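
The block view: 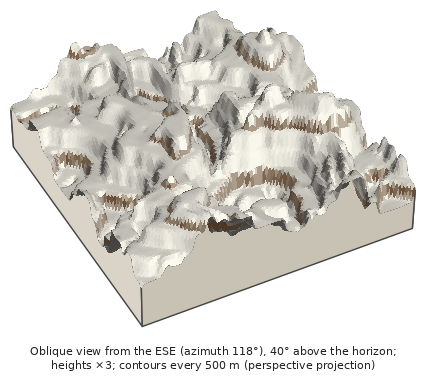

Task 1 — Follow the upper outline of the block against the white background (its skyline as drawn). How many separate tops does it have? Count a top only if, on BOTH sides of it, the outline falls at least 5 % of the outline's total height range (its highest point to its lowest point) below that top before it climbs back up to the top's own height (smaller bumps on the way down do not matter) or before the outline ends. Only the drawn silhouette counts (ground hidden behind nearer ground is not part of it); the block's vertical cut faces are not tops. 3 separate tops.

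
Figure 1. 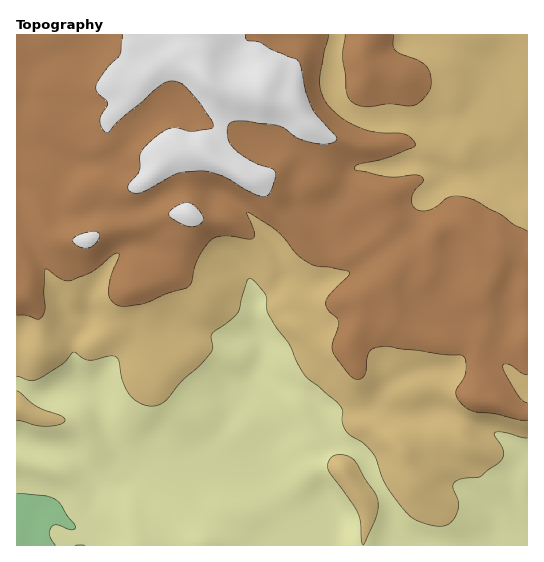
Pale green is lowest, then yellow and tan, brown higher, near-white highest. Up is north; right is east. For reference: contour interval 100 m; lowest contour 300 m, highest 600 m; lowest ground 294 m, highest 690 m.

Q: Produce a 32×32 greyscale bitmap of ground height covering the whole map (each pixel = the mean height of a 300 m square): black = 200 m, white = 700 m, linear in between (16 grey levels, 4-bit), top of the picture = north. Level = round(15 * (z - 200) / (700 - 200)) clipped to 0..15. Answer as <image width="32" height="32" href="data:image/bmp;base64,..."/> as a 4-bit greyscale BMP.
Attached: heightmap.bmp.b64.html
<image width="32" height="32" href="data:image/bmp;base64,Qk12AgAAAAAAAHYAAAAoAAAAIAAAACAAAAABAAQAAAAAAAACAAATCwAAEwsAABAAAAAAAAAAAAAAABEREQAiIiIAMzMzAERERABVVVUAZmZmAHd3dwCIiIgAmZmZAKqqqgC7u7sAzMzMAN3d3QDu7u4A////ADMzM0VVVVRDMzNGVVVVVEQzMzRFRERERDMzRmVWZlREMzM0REREREREM1dmd3ZVVDM0Q0RERERERERnZoh2VVVEVEQzMzRERERWdmeIdmZVVEREQzREREREVmZomHd3ZUREVERERERERFVmeIiIh2ZWZlRFRFREREVVZ3d3eHd4dmVUVmVVRERVVWd3d3iaqWVERFZ2VUREVVZ4d4iJqqlmVEVnd2VURFVniYeIiKqZeHZmZ3d2VVRWeJmIiImZmXmGd3d3d2VVV4mqmZmpmZqJdmd3d3dlVWiJqqqqmZqamYd4iIh4dlZ4iaqqqZmqmbqIiKqZiIdmeImqqqqaqpq6mYmrqpmHZ3iImquqqqqqqaqpmqqph3iImZmqqqmrqqq7ypqqqYeIiamaqqqqq7qavMy7u7upmZqZmaqaqqqpqqq7u7zMupqqmZmqmaqqmaqqu7u7y6mruqmaqpmZmYiqqrvMy7qr3bu6mqqZiIh3qqq7vN3MzdzLuqmZmYiHd6qqu7zd3dzLu7u6qZmIh3equ7zLzd3Mu7zMuqmZiIh3q7u8y7zMzMzN25mIiIiHd6u7vMy7vN3e7smZmZmId3eru8zNzM3u7+25mqqpmHd3q7u8zdze7d7dqZu7qZh3d6q7vMzd7t3dzKmbupmId3e7u7vMze7czLupm7mIiId3"/>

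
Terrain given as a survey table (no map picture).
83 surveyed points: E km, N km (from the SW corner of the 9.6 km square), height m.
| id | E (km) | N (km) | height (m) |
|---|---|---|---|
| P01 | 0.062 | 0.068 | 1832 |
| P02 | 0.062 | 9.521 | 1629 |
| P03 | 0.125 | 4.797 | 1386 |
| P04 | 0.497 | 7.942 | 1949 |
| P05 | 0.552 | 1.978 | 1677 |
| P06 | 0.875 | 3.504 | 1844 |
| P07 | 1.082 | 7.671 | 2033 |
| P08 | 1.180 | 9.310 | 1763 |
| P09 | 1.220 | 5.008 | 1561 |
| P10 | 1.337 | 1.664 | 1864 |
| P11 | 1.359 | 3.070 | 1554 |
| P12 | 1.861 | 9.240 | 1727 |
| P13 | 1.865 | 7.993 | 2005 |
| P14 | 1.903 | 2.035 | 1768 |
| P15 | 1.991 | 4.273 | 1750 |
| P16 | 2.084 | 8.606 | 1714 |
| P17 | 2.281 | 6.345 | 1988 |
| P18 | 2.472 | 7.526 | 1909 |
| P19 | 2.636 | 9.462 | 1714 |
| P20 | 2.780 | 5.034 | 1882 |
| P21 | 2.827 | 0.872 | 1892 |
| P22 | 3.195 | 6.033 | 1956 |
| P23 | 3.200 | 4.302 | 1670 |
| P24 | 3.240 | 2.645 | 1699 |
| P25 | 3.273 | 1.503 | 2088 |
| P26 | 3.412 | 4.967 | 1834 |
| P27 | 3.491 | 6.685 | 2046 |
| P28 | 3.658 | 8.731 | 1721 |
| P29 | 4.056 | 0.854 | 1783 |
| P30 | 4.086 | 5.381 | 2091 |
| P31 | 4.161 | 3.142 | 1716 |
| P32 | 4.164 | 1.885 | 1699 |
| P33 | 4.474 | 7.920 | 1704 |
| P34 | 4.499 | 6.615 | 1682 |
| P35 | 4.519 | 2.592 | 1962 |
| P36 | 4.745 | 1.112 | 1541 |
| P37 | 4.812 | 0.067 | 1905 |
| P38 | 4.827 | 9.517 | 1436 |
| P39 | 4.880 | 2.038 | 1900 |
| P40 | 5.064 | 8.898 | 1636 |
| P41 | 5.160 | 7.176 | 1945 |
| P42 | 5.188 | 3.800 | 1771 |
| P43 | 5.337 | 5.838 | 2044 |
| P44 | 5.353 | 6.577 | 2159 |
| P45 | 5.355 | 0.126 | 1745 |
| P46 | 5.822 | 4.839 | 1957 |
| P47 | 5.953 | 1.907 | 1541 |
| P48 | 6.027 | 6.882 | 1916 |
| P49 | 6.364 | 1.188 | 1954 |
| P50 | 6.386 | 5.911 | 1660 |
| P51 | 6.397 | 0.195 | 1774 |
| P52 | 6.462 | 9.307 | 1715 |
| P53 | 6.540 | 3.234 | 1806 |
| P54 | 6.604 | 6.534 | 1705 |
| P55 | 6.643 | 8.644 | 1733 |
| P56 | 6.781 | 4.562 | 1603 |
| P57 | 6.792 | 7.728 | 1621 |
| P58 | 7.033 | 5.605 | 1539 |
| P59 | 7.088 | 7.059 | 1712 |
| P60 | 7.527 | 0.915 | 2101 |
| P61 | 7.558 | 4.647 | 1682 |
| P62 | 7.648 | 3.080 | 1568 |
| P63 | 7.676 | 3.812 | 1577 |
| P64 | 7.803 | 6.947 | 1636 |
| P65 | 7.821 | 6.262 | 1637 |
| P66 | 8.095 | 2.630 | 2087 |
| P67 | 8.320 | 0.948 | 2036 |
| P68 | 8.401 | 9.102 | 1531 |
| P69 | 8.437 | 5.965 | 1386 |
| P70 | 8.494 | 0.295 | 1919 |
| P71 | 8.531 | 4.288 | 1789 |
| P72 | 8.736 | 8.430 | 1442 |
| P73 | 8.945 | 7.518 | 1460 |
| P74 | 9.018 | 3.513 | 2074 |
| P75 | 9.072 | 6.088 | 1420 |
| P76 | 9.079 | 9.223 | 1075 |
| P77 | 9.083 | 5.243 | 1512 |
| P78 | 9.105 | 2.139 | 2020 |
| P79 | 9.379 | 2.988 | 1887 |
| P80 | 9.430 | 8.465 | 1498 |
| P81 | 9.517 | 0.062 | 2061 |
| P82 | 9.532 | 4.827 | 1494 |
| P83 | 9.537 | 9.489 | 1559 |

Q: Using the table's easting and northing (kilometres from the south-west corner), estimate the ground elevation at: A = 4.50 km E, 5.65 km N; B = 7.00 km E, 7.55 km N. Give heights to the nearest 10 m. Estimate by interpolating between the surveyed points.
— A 2080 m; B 1750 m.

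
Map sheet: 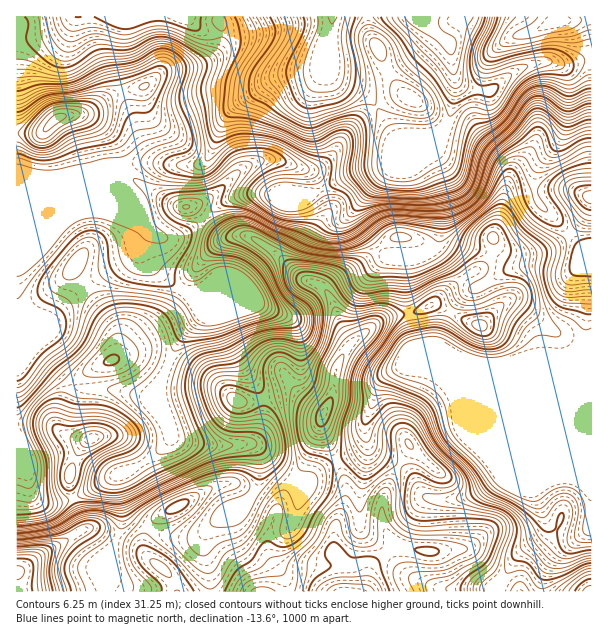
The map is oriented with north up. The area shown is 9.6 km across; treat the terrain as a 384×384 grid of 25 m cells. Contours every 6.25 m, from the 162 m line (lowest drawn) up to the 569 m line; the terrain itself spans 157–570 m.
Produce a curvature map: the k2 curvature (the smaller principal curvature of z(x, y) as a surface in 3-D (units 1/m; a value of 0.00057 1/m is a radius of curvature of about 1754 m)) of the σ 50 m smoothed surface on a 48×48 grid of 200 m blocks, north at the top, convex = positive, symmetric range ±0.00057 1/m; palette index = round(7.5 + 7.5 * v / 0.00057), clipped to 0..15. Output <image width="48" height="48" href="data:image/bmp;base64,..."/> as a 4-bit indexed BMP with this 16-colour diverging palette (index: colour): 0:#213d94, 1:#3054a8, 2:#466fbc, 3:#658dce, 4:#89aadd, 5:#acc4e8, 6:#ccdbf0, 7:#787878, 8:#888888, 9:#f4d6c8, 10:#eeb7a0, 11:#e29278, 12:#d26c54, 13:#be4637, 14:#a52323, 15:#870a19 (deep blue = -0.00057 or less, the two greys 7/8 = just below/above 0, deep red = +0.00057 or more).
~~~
<image width="48" height="48" href="data:image/bmp;base64,Qk32BAAAAAAAAHYAAAAoAAAAMAAAADAAAAABAAQAAAAAAIAEAAATCwAAEwsAABAAAAAAAAAAlD0hAKhUMAC8b0YAzo1lAN2qiQDoxKwA8NvMAHh4eACIiIgAyNb0AKC37gB4kuIAVGzSADdGvgAjI6UAGQqHAGZ2VWd2VFd2VomHVXiIiHZ1REQ0WIVWi5hkRWdlZ4d1V3dmVmVVVmVVV3VUNoVEa5p0RWdXiIdlZ3Z3Z4dmeGZniHeWNHdTN3l1VUVIh2VmZ3aGVniXZmd3iHioQ1dkE1dkV3Q3dUVmZ2Z2RGd2VXdnd3eIdVVWMwEjeqclZmVVZlZ3U2iHRnZVZ3eKp2NXZBAAKLgkiIh1V2R4dEiHRnVFZmd5p0Jpg1QhABM1eImXVVRodUVnRodFQyI0YhR5hHM3YAARNniHd4RHd1VnVZhUNFRDAEVWVWFKpzIxEjZ4iKY3dmV4VHZDeqhBR3dlZ3FHdTIjIiJGd3U1VmVWVGVWeJQCd3d3d3BVVVVEMzMhEBMzRWZVU1aHZiAXd3d3dyOHaaiIZVVCIRI0Z4hlM1iYYgJ3d3d3dwepaKmYZVRFZlQ0aJl0I3qpUSd3d3d3dwe5Znd1RGRWeJdEV5l1EWiZUkd3d3d3dxeHVVVERlRXmqhVVYmIIFeHQ1d3d3d3dxZlVDNFZ0VompZGZFZ4QFdTNWd3d3d3dyV3ZmVmZURpmXRHdCV2QBMzVnd3d3d3d0R4d4iIhjNomER6kxiWUgFGd3d3d3d3d2RGd4iIiEJYhlaLoheHZSBXd2IAA2d3d3VEVneIiGM2dmebkgV4eGADQwJoZFd3Z3dlRXiIiIUjVWeYUAV4ipMiEki7hVZ4dndmVXmYiIhSEAMxABV1apM3ZGipZVVndnZ2VViZiIc2djAAABNkOIU3hlZ3d2VWdmd3ZVVndlRHd3YARzRkFXZGmVNGiZZEaGeIdmVVRERUd3AFvYiFElZEmGUzWJdEV1Z4h2ZmVmaGIgFEe6mWUjMyNleGREVURHRXiHd2d2Z1MkVURnh2VUMyEld2dnd1R3c2iIdmd2VVZ1Z2ZERDRWZmQ0RGeIl2R3dzaJdnd1Q0mYmHdSABRomIdEeah3dURHd2RnZmdUQwObuDIiIAB7yXdDabp1QzRnd3dUVnZGqDAEQQADZyAYuGZER4h0MzWHd3d3d3VXqYUAAARCaZEBMhJEEkVTNFind3d3d2Zld2ZjESRDJIcQAAAiAlZkRYmXZmd3d3dkQyV3ZURndDQyEjMxBXiFRYlzEjRVZmVCEQJ5h3d3h1REZ1VSBZmGU2ZiRURmVmZlZzB5iZhkR4Y0d3ZiFJp3czeBvHVVZ3d4iWBIiJhiSac0Z3dTMlhnhReRmmZ3ZmeIiHEnZmZCWZZFZUREUgRXqBWBeZiZdVd3eHQUZURDRWVFZ4dDdQBYqRSCWbiIZVdmZnYyRVRURERVeJlSdiBJqBOENGVWZWmGRWZ1RXZlVUVniJljUzAYliNlQyNXh3iYdmZmVFZmZlZ3d4dSNDABVCNGZDNGd2aKlnd2ZVZmZlZ3ZndRNmIAABRWZlRVVVablmZ3d2ZmZUZ4dmZSOZdBADVmZ2VmZUWJdDRniHdlVFiahmZTGJiIZFZnd2VmZTNEISRoiIh2VFmZdVVmE3iIh3dpmGVVREIQJGmYh3h3U1ZDNFZ4QVZ3eIhg=="/>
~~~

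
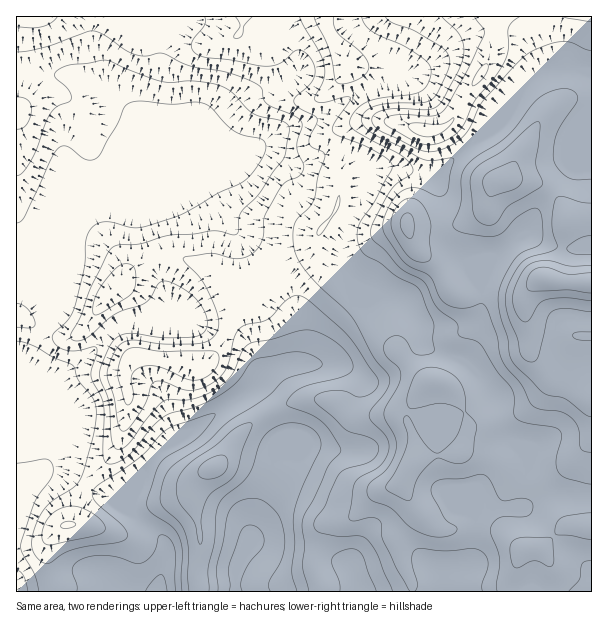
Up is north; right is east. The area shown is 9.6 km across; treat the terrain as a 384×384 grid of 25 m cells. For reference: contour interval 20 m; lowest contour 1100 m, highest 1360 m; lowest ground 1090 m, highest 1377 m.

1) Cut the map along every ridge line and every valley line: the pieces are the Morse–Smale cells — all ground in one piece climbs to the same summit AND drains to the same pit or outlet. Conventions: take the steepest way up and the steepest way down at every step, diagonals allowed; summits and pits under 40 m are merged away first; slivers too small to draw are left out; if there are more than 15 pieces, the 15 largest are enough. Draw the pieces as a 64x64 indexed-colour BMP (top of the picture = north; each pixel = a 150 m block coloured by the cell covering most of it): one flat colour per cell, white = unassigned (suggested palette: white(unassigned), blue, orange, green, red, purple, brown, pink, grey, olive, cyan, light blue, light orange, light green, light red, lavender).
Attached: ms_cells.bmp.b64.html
<image width="64" height="64" href="data:image/bmp;base64,Qk12CAAAAAAAAHYAAAAoAAAAQAAAAEAAAAABAAQAAAAAAAAIAAATCwAAEwsAABAAAAAAAAAA////ALR3HwAOf/8ALKAsACgn1gC9Z5QAS1aMAMJ34wB/f38AIr28AM++FwDox64AeLv/AIrfmACWmP8A1bDFABEREREREREREREzMzMzMzMzERERERERERERERERERERERERERERERERETMzMzMzMzMRERERERERERERERERERERERERERERERERMzMzMzMzMREREREREREREREREREREREREREREREREREzMzMzMzMxERERERERERERERERERERERERERERERERETMzMzMzMzEREREREREREREREREREREREREREREREREREzMzMzMzMREREREREREREREREREREREREREREREREREzMzMzMzMzERERERERERERERERERERERERERERERERETMzMzMzMzMRERERERERERERERERERERERERERERERERMzMzMzMzMzMzEREREREREREREREREREREREREREREREzMzMzMzMzMzMxERERERERERERERERERERERERERERETMzMzMzMzMzMzMRERERERERERERERERERERERERERERMzMzMzMzMzMzMzEREREREREREREREREREREREREREREzMzMzMzMzMzMzMzERERERERERERERERERERERERERERMzMzMzMzMzMzMzMRERERERERERERERERERERERERERERMzMzMzMzMzMzMzEREREREREREREREREREREREREREREzMzMzMzMzMzMzMRERERERERERERERERERERERERERERMzMzMzMzMzMzMxERERERERERERERERERERERERERERETMzMzMzMzMzMzEREREREREREREREREREREREREREREREzMzMzMzMzMzMRERERERERERERERERERERERERERERERMzMzMzMxMzMRERERERERERERERERERERERERERERERERMzMzMRERERERERERERERERERERERERERERERERERERERERERERERERERERERERERERERERERERERERERERERERERERERERERERERERERERERERERERERERERERERERERERERERERERERERERERERERERERERERERERERERERERERERERERERERERERERERERERERERERERERERERERERERERERERERERERERERERERERERERERERERERERERERERERERERERERERERERERERERERERERERERERERERERERERERERERERERERERERERERERERERERERERERERERERERERERERERERERERERERERERERERERERERERERERERERERERERERERERERERERERERERERERERERERERERERERERERERERERERERERERERERERERERERERERERERERERERERERERERERERERERERERERERERERERERERERERERERERERERERERERERERERERERERERERERERERERERERERERERERERERERERERERERERERERERERERERERERERERERERERERERERERERERERERERERERERERERERERERERERERERERERERERERERERERERERERERERERERERERERERERERERERERERERERERERERERERERERERERERERERERERERERERERERERERERERERERERERERERERERERERERERERERERERERERERERERERERERERERERERERERERERERERERERERERERERERERERERERERERERERERERERERERERERERERERERERERERERERERERERERERERERERERERERERERERERERERERERERERERERERERERERERERERERERERERERERERERERERERERERERERERERERERERERERERERERERERERERERERERERERERERERERERERERERERERERERERERERERERERERERERERERERERERERERERERERERERERERERERERERERERERERERERERERERERERERERERERERERERERERIREREREREREREREREREREREREREREREREREREREiIiIiIREREREREREREREREREREREREREREREiIiERIiIiIiIiERERERERERERERERERERERERERERIiIiIiIiIiIiIiIhERERERERERERERERERERERERERESIiIiIiIiIiIiIiIRERERERERERERERERERERERERERESIiIiIiIiIiIiIiERERERERERERERERERERERERERERERIiIiIiIiIiIiIhERERERERERERERERERERERERERERERIiIiIiIiIiIiIRERERERERERERERERERERERERERERERIiIiIiIiIiIiERERERERERERERERERERERERERERERESIiIiIiIiIiIhEREREREREREREREREREREREREREREREREiIiIiIiIiERERERERERERERERERERERERERERERERESIiIiIiIiIiERERERERERERERERERERERERERERERERIiIiIiIiIiIiIiIRERERERERERERERERERERERERERIiIiIiIiIiIiIiIhERERERERERERERERERERERERERIiIiIiIiIiIiIiIiERERERERERERERERERERERERESIiIiIiIiIiIiIiIiIRERERERERERERERERERERERESIiIiIiIiIiIiIiIiIhERERERERERERERERERERERERIiIiIiIiIiIiIiIiIi"/>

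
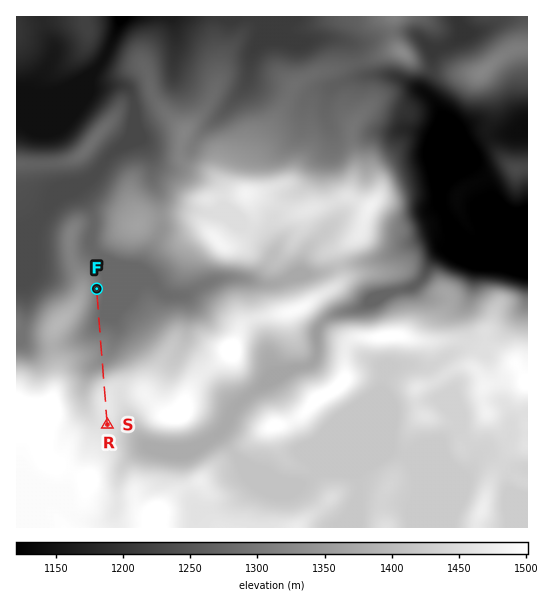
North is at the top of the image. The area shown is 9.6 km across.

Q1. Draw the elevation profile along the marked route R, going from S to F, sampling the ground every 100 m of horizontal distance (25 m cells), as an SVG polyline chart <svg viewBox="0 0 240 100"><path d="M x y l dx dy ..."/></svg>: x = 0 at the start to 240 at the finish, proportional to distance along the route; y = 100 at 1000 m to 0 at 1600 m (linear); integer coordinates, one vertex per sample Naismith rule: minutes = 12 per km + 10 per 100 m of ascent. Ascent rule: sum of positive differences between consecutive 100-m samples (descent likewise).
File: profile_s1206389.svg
<svg viewBox="0 0 240 100"><path d="M0 24l9-1 10-1 9 0 10 0 9 0 9 1 10 1 9 3 9 5 10 6 9 5 10 2 9 1 9 0 10 0 9 2 10 2 9 1 9 1 10 1 9 0 9-1 10-1 9-1 10-1 5 0"/></svg>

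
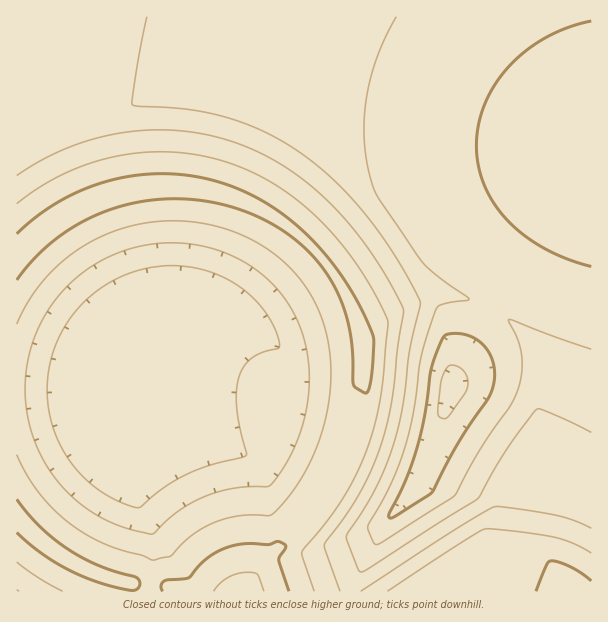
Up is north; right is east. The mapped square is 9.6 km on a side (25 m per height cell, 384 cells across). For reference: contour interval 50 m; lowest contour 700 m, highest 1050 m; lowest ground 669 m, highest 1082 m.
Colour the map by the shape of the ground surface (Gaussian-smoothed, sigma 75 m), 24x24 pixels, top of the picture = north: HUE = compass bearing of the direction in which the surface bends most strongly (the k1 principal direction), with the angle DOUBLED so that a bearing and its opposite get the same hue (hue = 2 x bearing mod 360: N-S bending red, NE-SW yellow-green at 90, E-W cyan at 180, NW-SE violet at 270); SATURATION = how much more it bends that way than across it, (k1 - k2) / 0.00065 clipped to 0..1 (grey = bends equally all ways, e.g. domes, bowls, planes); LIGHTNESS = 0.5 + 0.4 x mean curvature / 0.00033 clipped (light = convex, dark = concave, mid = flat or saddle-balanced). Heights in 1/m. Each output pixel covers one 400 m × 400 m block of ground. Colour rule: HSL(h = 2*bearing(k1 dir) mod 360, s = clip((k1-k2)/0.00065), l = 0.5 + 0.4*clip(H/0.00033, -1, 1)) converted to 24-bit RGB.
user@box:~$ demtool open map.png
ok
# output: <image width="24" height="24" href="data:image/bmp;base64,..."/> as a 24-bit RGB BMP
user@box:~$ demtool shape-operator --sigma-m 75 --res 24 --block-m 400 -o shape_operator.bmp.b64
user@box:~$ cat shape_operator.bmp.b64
<image width="24" height="24" href="data:image/bmp;base64,Qk32BgAAAAAAADYAAAAoAAAAGAAAABgAAAABABgAAAAAAMAGAAATCwAAEwsAAAAAAAAAAAAAi36BjH+AiLjBxer9z+P8JUP/t7z3OkvEgLCM3beTrH57fn99fn+AQ31/B1BRfX2C6ZLJ74Trrax9YF6EXneGZIp/f8CHms+ZgZiSwfzzqfb6bpWkc3mFVTuYhDxnepiGhaB+pKF/7maMzpAMOm4bY4NeA0ZIUX6BfoCCv4K9+8PtmW25ZoixecvWk8+0mouEzP/ndcavb4GAbn2BbXaAbSl4dI6NfpWAiZh+l5h+kUKo/rHU/3SNImoOAkQGADMsfIGAf4KBloCQ7rbUgpi+gJSYk4+Cl39zc8CPb4F5bYF8Znt8ZTk0TDRrfZCCgJF+iZJ+kpN/RDZ82nqA8Ji056CuZ5J2ADMgAzwVcIBXg3tN1YYtrH0re2wsf2cpgVIvb4FybYF0eFRlZSEtfVxVP35ON4Y2dJBqiI99jo9+Ry92pmxxynx5/8zMpYiEWoqUADEzF1VBhXxVkYNn2JuEg4Z+gYSFgYKFcIFuYntsZyFUgHZ8f36Afn6Aa4FoVX87Zn8xfX8yIjxOf21w2Il8zI998sSvfoyRAkhaE0pxe4OGgYaGz5yNm4eCgYOFgYGFdIFtXC1qfmOAf3+Af36Afn6Afn6Afn+Afn+AfYGAPXN7Smp2qn5vx454/+jMgIyRRX6RACAzZXWIgIaGm4iCz5qMgYKEgICEeH5sQSVof36Af3+Af3+Afn+Afn+Afn+AfoCBfoGBcHuDKkVrg39v2pp///PJgpaUfIePACEzRFuDhIF2g3hs2al9iISBgICDfH1rKihsf3+Af3+Af3+Af3+Afn+AfoCBfoGBfoKBen+CJytpfYJuu5F0//jMiZuDfoOMDRlEBywseH9Df4JY0tNwjo5/gH+CfnhsJj5pfn6Af3+Af3+Af3+Af4CAfoGBfoGBfoKBdXSCPSlqd4NthYtw//vMkoN6hV9xPxVnEjZdR4FQYYNZpNp3goZ/gH6BgXRtKlhoan6Bf3+Af3+Af4CAf4CAf4GAfoGAfoKAcUd9YUN1coRsdopu9//Mt2uIiF2HORpyOEd8VIN4Wa5zfcx+f36AgH2AgXBuXHd6JWtbe4B+f4CAf4CAf4GAf4GAfoKAgW95ZCNZaYFrboVtgL1wzvm51YbBvGzNQRKEVGeXYbzHfNe5fYV/fn1+f3x+gW9ygW10SnVfJGozaYFmfoB+f4F/gIF8gFlVZCE0YX1ebIVxbYdwxf/DiqyFhoKKmXStbAvcfZLLeZ2pfIF+fX58fXx8fnx8rm+FgW95gW18X3thPmosUWgmamgnZ0wlb0U2aH94bIR5boR2geGcrPS3iYKHh4KHeT2CdVF/fIB7fH97fH57fX17fXx7fXt7/8zmsHCcgW+Afm6BeG2BcW2AbW9/bXaBbn6CboOBb4R9fdu2yf7hj4mCiIGEiHOEciRwfYB5fYB7fX97fX57fX17fHt6fXp6pIKZ/8z26pDtiG6ReHCBc3CBcHKBcHeBcH2Db52jsv36tvjokY2BioCBiX2AeSdjgGF4foB7fX96fX56fX16fHx6fHt6fHp6fouBgI+C0JPa7sz/28D/sJ/2lZnwp735y+X/yvD+iL6/jYN/i4B/in19gDFXf0dmf4F7f4B7fn96fX56fX16fHx6fHt6fHt6fIt+f4t+gYx+hIx/iYKbj4a5iYzEhZGyj5WCjYd/jYR+jIJ+jHZ0fSk9gERYgYF7gIB7f4B7f357fn16fXx6fHt6fHt6fHt6IngkYYxbgYt9hIt+hox+iYx+jIx+jIp+jYh+jIZ+jYF5i1BHdiAig1pdgoF8gYF8gIB8f397fn17fn17fXx6fHt6fHt6fHt7coFxQXwzQHgiXYQ0eYxUh41njY1sjoZkjHVLglYteD4igU5Bg3x4goF9goB9gYB8gH98gH58f317fnx7fXt7fHt7fHt7fHt7f4CAf4B/fYB7c4JgbH9AcXwxe3oufXAzgm5Gg3hpgoB8goF+goF+goB9gn99gX98gH58gH18f3x8fnx8fXt8fXt8fHx8fHx8f4B/f4B/f4B/gIB/gIB/gIB/gYF/gYF/gYF/goF/goF+goB+goB+gn99gn99gX59gX18gHx8f3x8f3x9fnx9fXx9fXx9fHx9f4B/f4B/f4B/gIB/gIB/gIB/gIB/gYB/gYB/gYB/goB+goB+gn9+gn9+gn59gX19gX19gH19gHx+f3x+f3x+fnx+fXx+fHx+f4B/f4B/gIB/gIB/gIB/gIB/gIB/gYB/gYB/gYB/gYB/gn9+gn9+gn5+gn5+gn1+gX1+gX1+gH1/gH1/f31/fn1/fX1/fH1/"/>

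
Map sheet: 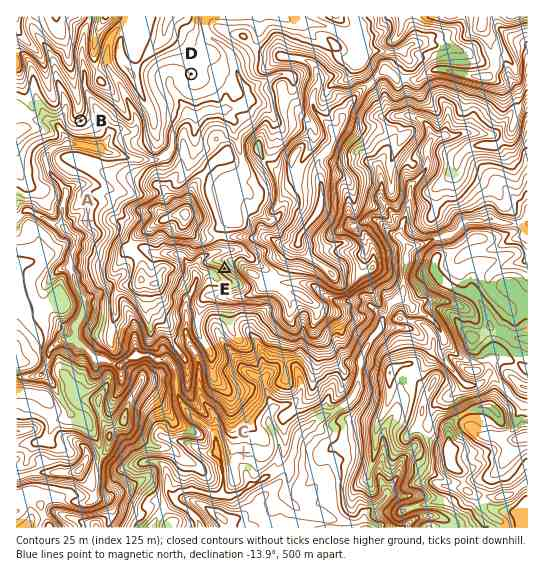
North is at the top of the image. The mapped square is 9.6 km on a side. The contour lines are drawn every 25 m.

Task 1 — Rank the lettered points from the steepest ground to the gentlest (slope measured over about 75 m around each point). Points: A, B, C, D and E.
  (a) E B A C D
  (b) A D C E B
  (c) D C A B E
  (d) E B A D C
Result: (a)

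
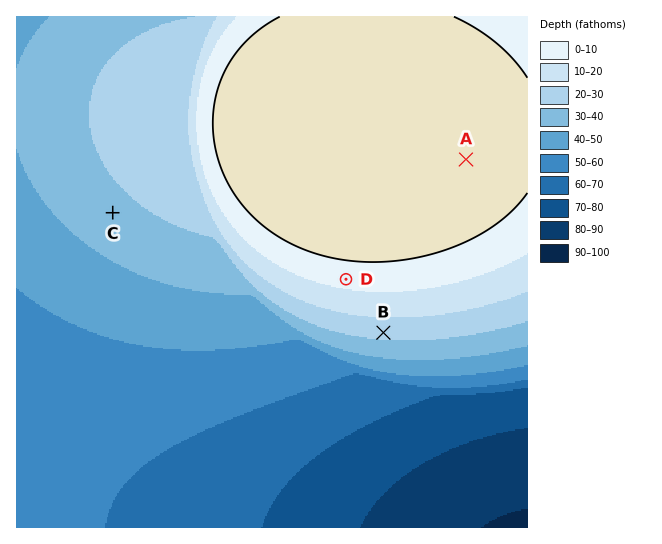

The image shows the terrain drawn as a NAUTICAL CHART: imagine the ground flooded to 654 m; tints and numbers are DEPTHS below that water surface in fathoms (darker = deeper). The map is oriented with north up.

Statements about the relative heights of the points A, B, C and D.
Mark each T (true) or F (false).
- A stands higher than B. T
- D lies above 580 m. T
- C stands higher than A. F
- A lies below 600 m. F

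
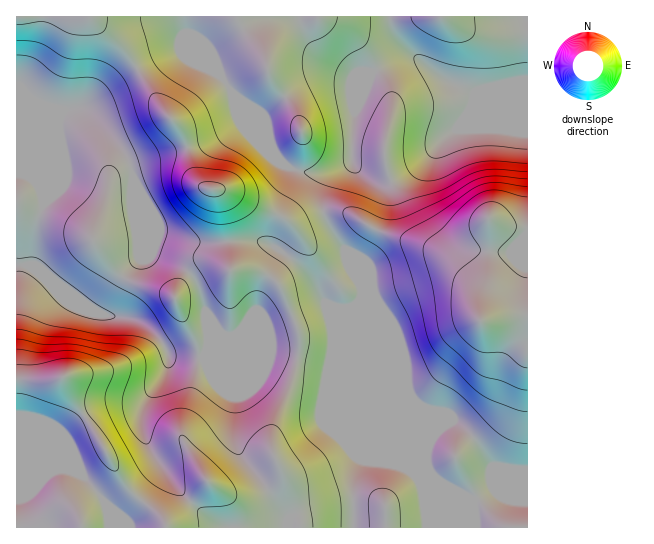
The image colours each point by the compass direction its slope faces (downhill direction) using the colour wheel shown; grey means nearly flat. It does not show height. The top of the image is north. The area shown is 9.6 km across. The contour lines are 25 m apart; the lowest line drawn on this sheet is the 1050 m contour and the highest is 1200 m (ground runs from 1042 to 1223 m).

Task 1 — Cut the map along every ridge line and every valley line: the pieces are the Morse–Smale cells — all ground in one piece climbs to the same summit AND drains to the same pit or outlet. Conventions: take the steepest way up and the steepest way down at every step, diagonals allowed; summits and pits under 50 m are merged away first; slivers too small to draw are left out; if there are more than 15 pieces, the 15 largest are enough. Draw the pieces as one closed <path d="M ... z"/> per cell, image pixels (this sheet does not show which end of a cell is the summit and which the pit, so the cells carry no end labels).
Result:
<path d="M81 108l-16 3-5 4-8 18-36 37 0 208 30 3 16-4 10 21 19 27 33 58 13 14 20 15 9 12 26-23 15-20 11 8 17 8 11 2 11-3 12-7 12-15-9-21-1-15 6-23 15-33 5-25-23-5-15 5-56 0 5-10 0-17-3-21-8-26-12-14-34-16-19-47 1-31-5-16-13-18-24-25z"/><path d="M527 100l-69 28-11 7-28 29-26 16-10 3-12-3-18-15 0-4-25 17-4 7-3 12 2 14 4 11 22 36 78 187 2 1 3-8 9-10 10-7 4 0 10 7 11 13 18 27 32 13 2 0z"/><path d="M303 357l-6 1-8 32-17 41-1 16 10 24-2 8-14 13-19 7-15-3-24-15-15 20-26 23-9-12-20-15-13-14-33-58-19-27-10-21-16 4-29-2-1 148 512 0 0-45-34-14-18-27-11-13-10-7-4 0-10 7-12 15-3 20-97-100z"/><path d="M527 16l-342 0-1 6 1 11 10 20 29 26 9 15 10 23 26 26 16 22 17 7 23 0 28-11 0 4 10 10 8 5 12 3 20-8 16-11 28-29 11-7 70-29z"/><path d="M183 16l-94 1 39 37 35 56 17 19 8 20 5 25 6 9 18 8 8 26 6 53 20-1 20 8 9 9 19 45 1 14-3 12 32 6 97 100 2-17-8-20-71-168-21-33-5-14-2-14 4-15 6-7 16-9-4-1-18 7-23 0-17-7-16-22-26-26-8-20-11-18-29-26-10-20z"/><path d="M89 16l-73 1 0 152 36-36 8-18 5-4 8-3 10 1 32 32 13 18 5 16-1 31 19 47 34 16 12 14 8 26 3 21 0 17-5 10 56 0 12-5 27 4 2-11-1-14-19-45-9-9-14-6-26-1-6-53-8-26-18-8-6-9-5-25-8-20-17-19-35-56z"/>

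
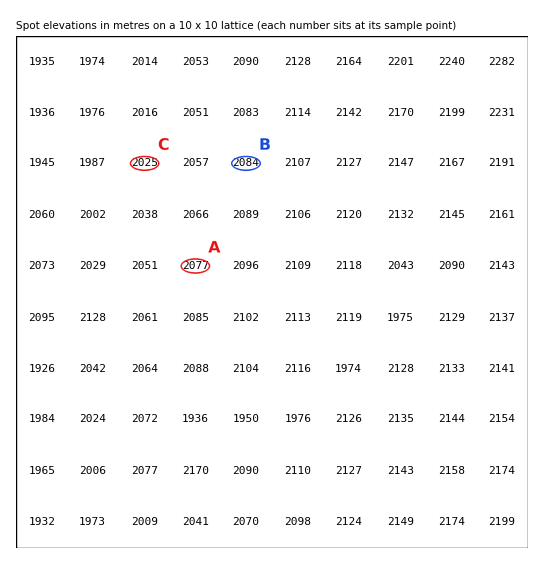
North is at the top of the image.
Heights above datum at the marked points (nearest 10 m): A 2080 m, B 2080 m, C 2020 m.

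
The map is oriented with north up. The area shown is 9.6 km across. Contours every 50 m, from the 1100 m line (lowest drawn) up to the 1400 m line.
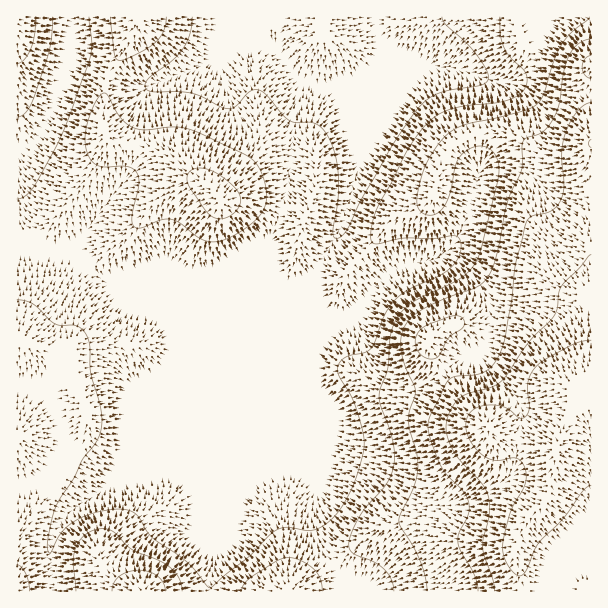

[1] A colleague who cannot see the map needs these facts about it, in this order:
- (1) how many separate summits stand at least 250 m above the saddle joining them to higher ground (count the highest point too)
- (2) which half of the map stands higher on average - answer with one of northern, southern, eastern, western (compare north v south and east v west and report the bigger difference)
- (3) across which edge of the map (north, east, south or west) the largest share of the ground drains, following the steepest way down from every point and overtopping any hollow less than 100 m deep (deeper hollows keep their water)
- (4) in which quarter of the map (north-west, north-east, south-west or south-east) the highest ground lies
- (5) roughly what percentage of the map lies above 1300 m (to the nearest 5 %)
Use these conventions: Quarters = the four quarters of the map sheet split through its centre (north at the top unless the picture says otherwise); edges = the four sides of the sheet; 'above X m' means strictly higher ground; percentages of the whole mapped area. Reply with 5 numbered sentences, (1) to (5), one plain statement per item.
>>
(1) Counting only tops that stand 250 m proud, the map has 1 summit.
(2) The eastern half stands higher on average than the western half.
(3) The largest share of the runoff leaves by the northern edge.
(4) The highest point lies in the south-east quarter of the map.
(5) Ground above 1300 m makes up about 15 % of the sheet.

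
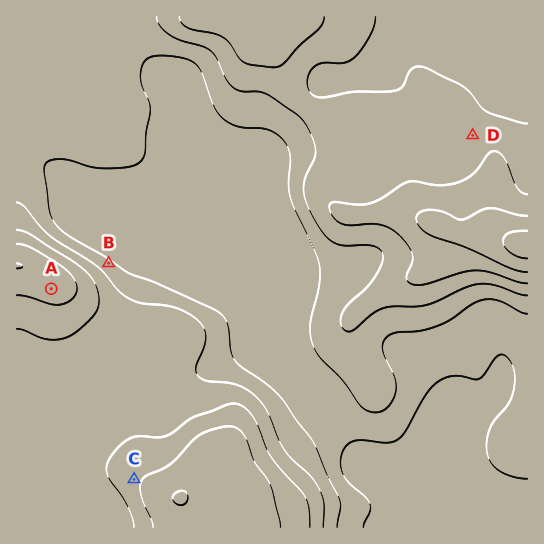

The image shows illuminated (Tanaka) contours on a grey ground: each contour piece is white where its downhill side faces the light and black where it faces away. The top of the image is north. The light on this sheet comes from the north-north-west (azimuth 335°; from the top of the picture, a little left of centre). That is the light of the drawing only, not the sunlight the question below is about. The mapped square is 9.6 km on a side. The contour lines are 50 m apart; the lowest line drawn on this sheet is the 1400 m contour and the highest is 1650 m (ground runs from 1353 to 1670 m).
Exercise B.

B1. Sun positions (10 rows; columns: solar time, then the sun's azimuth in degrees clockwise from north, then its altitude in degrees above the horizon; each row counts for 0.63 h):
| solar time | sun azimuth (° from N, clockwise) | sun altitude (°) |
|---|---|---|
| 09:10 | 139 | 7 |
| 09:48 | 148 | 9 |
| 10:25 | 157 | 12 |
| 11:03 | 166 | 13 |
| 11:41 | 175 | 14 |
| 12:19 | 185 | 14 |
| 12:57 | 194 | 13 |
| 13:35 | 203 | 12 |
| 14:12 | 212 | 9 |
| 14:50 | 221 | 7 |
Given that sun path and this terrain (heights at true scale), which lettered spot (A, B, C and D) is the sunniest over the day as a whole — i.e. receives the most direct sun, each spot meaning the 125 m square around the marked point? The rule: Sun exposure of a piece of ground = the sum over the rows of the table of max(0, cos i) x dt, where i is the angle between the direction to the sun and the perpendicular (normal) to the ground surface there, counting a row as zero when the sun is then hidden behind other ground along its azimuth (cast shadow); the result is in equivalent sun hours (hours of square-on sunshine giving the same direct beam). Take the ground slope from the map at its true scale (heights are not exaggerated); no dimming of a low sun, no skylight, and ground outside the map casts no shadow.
A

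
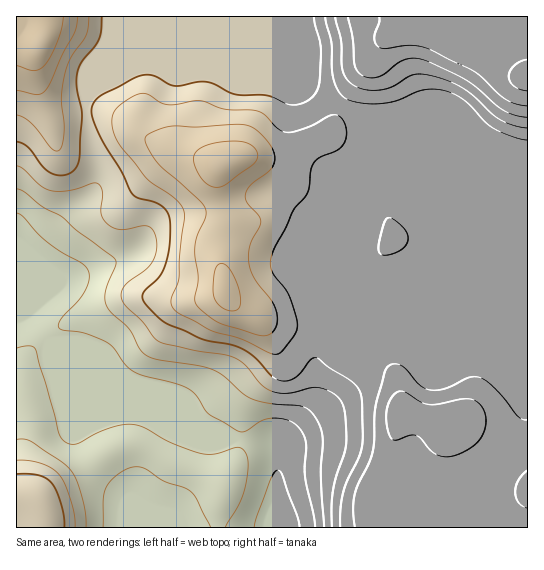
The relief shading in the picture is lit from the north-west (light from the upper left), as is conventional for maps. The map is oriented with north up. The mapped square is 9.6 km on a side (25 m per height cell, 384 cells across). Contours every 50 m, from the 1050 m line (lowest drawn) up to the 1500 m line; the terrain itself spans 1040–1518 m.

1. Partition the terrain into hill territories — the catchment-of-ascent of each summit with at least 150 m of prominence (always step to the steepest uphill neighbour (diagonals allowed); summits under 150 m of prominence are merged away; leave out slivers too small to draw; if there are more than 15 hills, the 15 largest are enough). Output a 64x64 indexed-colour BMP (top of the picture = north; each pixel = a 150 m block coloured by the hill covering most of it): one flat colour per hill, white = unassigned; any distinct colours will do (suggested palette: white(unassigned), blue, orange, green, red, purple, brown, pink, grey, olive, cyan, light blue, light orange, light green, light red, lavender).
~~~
<image width="64" height="64" href="data:image/bmp;base64,Qk12CAAAAAAAAHYAAAAoAAAAQAAAAEAAAAABAAQAAAAAAAAIAAATCwAAEwsAABAAAAAAAAAA////ALR3HwAOf/8ALKAsACgn1gC9Z5QAS1aMAMJ34wB/f38AIr28AM++FwDox64AeLv/AIrfmACWmP8A1bDFACIiIiIiIiIiIiIiIiIiIiIhERERERERERERERERERERIiIiIiIiIiIiIiIiIiIiIiEREREREREREREREREREREiIiIiIiIiIiIiIiIiIiIiIRERERERERERERERERERESIiIiIiIiIiIiIiIiIiIiIhERERERERERERERERERERIiIiIiIiIiIiIiIiIiIiIiEREREREREREREREREREREiIiIiIiIiIiIiIiIiIiIiIRERERERERERERERERERESIiIiIiIiIiIiIiIiIiIiIhERERERERERERERERERERIiIiIiIiIiIiIiIiIiIiIiEREREREREREREREREREREiIiIiIiIiIiIiIiIiIiIiIRERERERERERERERERERESIiIiIiIiIiIiIiIiIiIiIhERERERERERERERERERERIiIiIiIiIiIiIiIiIiIiIhEREREREREREREREREREREiIiIiIiIiIiIiIiIiIRERERERERERERERERERERERESIiIiIiIiIiIiIiIiERERERERERERERERERERERERERIiIiIiIiIiIiIiIhEREREREREREREREREREREREREREiIiIiIiIiIiIiIhERERERERERERERERERERERERERESIiIiIiIiIiIiIiERERERERERERERERERERERERERERIiIiIiIiIiIiIREREREREREREREREREREREREREREREiIiIiIiIiIiERERERERERERERERERERERERERERERESIiIiIiIiIhERERERERERERERERERERERERERERERERIiIiIiIiIREREREREREREREREREREREREREREREREREiIiIiIiERERERERERERERERERERERERERERERERERESIiIiIRERERERERERERERERERERERERERERERERERERIiIiEREREREREREREREREREREREREREREREREREREREiIhERERERERERERERERERERERERERERERERERERERESIhERERERERERERERERERERERERERERERERERERERERIhEREREREREREREREREREREREREREREREREREREREREiERERERERERERERERERERERERERERERERERERERERERERERERERERERERERERERERERERERERERERERERERERERERERERERERERERERERERERERERERERERERERERERERERERERERERERERERERERERERERERERERERERERERERERERERERERERERERERERERERERERERERERERERERERERERERERERERERERERERERERERERERERERERERERERERERERERERERERERERERERERERERERERERERERERERETERERERERERERERERERERERERERERERERERERERERERMzEREREREREREREREREREREREREREREREREREREREREzMxERERERERERERERERERERERERERERERERERERERETMzERERERERERERERERERERERERERERERERERERERERMzMxEREREREREREREREREREREREREREREREREREREREzMzMRERERERERERERERERERERERERERERERERERERETMzMzERERERERERERERERERERERERERERERERERERERMzMzMxEREREREREREREREREREREREREREREREREREREzMzMzMRERERERERERERERERERERERERERERERERERETMzMzMzERERERERERERERERERERERERERERERERERERMzMzMzMREREREREREREREREREREREREREREREREREREzMzMzMxERERERERERERERERERERERERERERERERERETMzMzMzERERERERERERERERERERERERERERERERERERMzMzMzMREREREREREREREREREREREREREREREREREREzMzMzMxERERERERERERERERERERERERERERERERERETMzMzMxERERERERERERERERERERERERERERERERERERMzMzMzEREREREREREREREREREREREREREREREREREREzMzMzMRERERERERERERERERERERERERERERERERERETMzMzMxERERERERERERERERERERERERERERERERERERMzMzMzEREREREREREREREREREREREREREREREREREREzMzMzMRERERERERERERERERERERERERERERERERERETMzMzMxERERERERERERERERERERERERERERERERERERMzMzMzEREREREREREREREREREREREREREREREREREREzMzMzMRERERERERERERERERERERERERERERERERERETMzMzMzERERERERERERERERERERERERERERERERERERMzMzMzMREREREREREREREREREREREREREREREREREREzMzMzMzERERERERERERERERERERERERERERERERERETMzMzMzMRERERERERERERERERERERERERERERERERERMzMzMzMxEREREREREREREREREREREREREREREREREREzMzMzMzERERERERERERERERERERERERERERERERERETMzMzMzMRERERERERERERERERERERERERERERERERER"/>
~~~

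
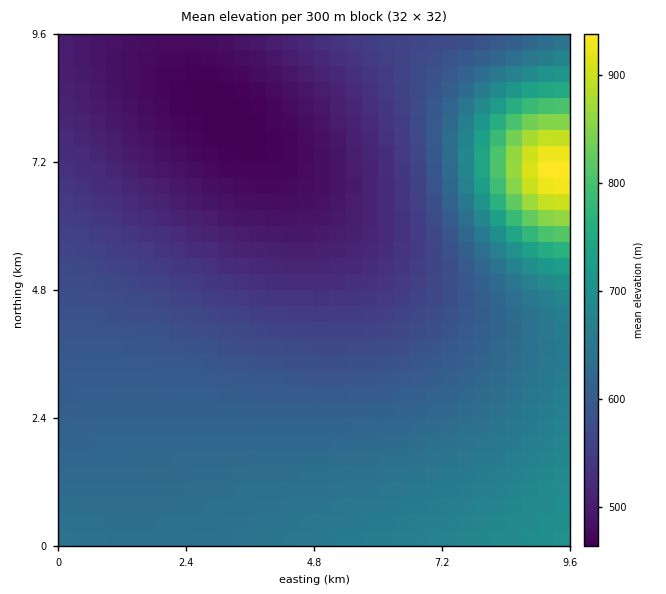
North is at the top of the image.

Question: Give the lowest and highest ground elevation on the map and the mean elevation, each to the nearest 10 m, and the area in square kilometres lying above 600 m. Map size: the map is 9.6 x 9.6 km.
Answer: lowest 460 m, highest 940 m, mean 590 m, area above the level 43.4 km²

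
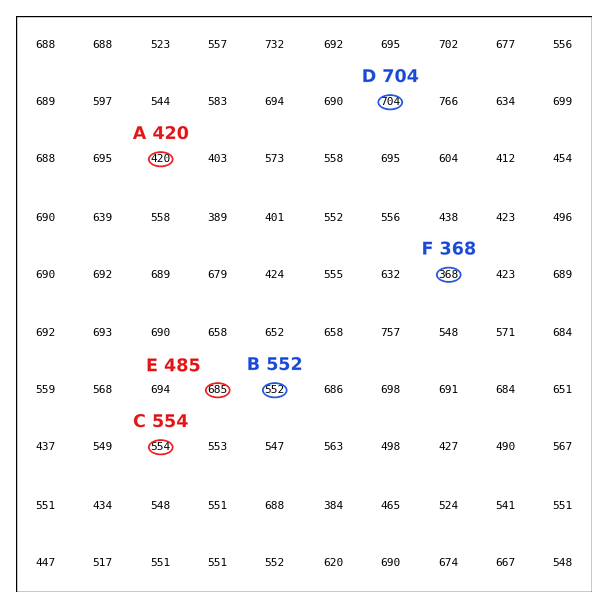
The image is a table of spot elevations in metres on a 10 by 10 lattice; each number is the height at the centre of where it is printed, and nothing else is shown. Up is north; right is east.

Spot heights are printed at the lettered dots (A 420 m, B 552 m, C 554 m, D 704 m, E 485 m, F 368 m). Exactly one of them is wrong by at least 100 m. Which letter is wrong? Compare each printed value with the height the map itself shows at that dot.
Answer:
E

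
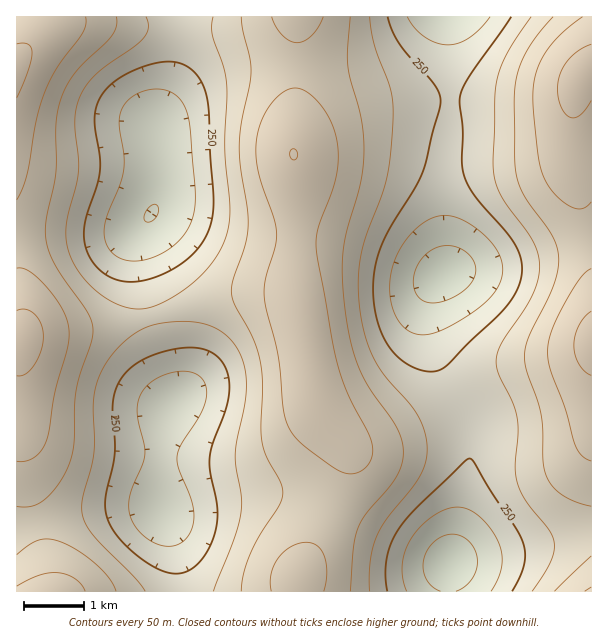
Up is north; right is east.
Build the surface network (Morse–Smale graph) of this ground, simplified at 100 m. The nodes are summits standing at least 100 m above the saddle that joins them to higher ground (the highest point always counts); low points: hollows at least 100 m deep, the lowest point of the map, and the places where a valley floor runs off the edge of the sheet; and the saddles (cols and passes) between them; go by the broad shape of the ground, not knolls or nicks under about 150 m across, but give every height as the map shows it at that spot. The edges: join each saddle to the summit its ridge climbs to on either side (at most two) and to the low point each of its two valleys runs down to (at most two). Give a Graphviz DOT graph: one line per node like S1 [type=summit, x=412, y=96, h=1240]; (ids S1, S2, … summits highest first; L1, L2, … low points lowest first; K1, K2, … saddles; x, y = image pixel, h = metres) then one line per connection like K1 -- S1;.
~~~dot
graph terrain {
  S1 [type=summit, x=21, y=341, h=467];
  S2 [type=summit, x=591, y=341, h=466];
  S3 [type=summit, x=294, y=155, h=451];
  L1 [type=low, x=450, y=563, h=125];
  L2 [type=low, x=444, y=273, h=128];
  L3 [type=low, x=152, y=213, h=149];
  L4 [type=low, x=161, y=510, h=168];
  K1 [type=saddle, x=297, y=66, h=392];
  K2 [type=saddle, x=330, y=509, h=378];
  K3 [type=saddle, x=152, y=317, h=304];
  K4 [type=saddle, x=180, y=30, h=279];
  K5 [type=saddle, x=452, y=392, h=259];
  K6 [type=saddle, x=450, y=101, h=248];
  K1 -- S3;
  K1 -- L2;
  K1 -- L3;
  K2 -- S3;
  K2 -- L1;
  K2 -- L4;
  K3 -- S1;
  K3 -- S3;
  K3 -- L3;
  K3 -- L4;
  K4 -- S1;
  K4 -- S3;
  K4 -- L3;
  K5 -- S2;
  K5 -- S3;
  K5 -- L1;
  K5 -- L2;
  K6 -- S2;
  K6 -- S3;
  K6 -- L2;
}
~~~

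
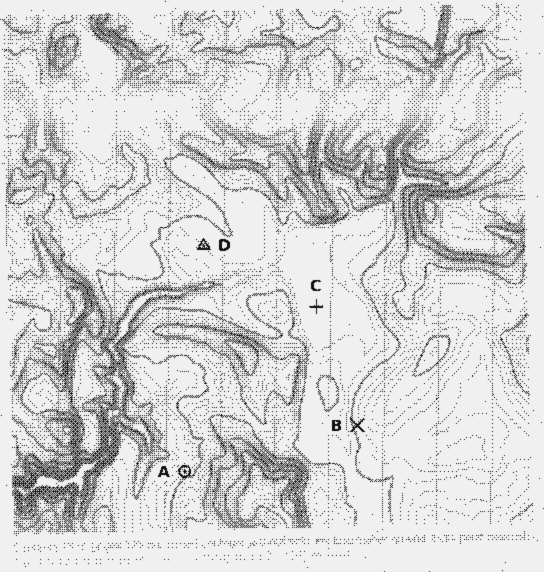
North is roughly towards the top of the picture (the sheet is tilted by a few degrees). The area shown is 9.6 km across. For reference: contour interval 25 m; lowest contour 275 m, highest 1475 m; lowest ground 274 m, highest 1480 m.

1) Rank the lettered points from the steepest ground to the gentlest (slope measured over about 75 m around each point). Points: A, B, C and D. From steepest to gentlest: A B D C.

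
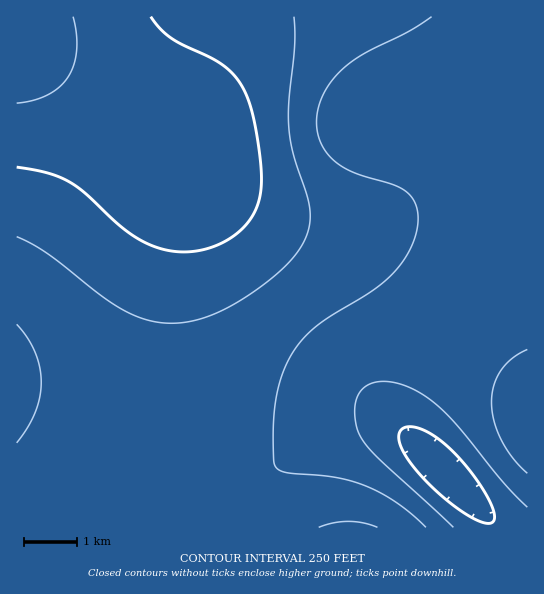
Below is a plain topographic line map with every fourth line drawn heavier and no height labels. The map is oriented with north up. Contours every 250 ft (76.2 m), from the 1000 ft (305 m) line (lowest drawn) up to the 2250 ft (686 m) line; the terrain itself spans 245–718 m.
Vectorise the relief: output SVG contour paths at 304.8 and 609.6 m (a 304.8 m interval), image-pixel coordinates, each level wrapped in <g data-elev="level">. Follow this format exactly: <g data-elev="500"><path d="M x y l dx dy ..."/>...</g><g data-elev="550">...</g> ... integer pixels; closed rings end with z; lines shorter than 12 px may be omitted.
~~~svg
<g data-elev="304.8"><path d="M487 523l-13-4-17-11-19-15-17-18-13-16-7-13-2-11 3-6 4-2 7 0 14 5 16 11 17 16 19 24 12 22 3 8 0 6-3 4z"/></g><g data-elev="609.6"><path d="M17 167l30 6 22 8 16 12 44 40 17 10 17 6 23 3 23-4 21-10 16-13 7-10 5-11 3-13 0-13-1-21-5-30-4-20-6-14-8-15-11-10-13-9-42-21-10-9-10-12"/></g>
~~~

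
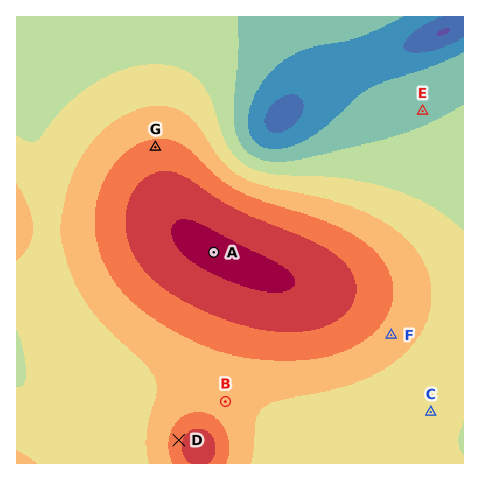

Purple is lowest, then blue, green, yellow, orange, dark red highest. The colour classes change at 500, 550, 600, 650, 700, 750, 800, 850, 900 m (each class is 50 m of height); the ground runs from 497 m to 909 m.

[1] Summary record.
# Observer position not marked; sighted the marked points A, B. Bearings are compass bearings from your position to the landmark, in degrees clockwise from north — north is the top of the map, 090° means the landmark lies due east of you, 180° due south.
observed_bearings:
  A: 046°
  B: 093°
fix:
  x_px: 68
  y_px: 393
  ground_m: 710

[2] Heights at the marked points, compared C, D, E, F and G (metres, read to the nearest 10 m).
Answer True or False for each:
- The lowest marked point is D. False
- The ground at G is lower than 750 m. False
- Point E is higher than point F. False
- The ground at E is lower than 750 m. True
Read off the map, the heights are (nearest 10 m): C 710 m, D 840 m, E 640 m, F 780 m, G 810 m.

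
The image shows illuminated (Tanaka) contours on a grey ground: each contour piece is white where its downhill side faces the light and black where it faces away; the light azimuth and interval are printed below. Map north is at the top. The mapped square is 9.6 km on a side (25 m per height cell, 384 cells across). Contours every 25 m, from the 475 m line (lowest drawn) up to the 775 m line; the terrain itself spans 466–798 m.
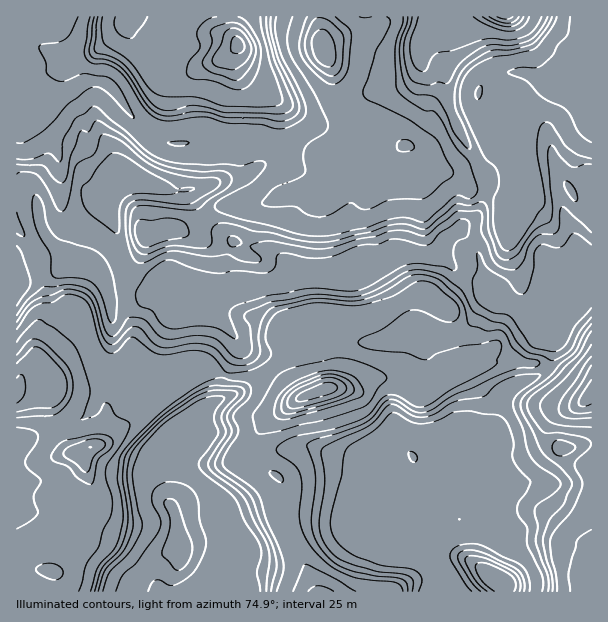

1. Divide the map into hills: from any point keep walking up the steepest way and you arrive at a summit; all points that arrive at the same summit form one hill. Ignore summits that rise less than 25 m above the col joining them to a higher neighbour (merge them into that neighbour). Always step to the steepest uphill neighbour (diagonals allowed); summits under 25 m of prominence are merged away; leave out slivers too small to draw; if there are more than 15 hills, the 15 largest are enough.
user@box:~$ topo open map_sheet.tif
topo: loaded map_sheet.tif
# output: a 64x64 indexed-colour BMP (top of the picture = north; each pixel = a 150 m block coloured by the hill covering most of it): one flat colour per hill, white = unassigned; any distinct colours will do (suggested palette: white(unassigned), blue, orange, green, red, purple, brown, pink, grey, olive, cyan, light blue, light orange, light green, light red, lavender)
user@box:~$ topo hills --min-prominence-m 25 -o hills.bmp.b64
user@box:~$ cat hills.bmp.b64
<image width="64" height="64" href="data:image/bmp;base64,Qk12CAAAAAAAAHYAAAAoAAAAQAAAAEAAAAABAAQAAAAAAAAIAAATCwAAEwsAABAAAAAAAAAA////ALR3HwAOf/8ALKAsACgn1gC9Z5QAS1aMAMJ34wB/f38AIr28AM++FwDox64AeLv/AIrfmACWmP8A1bDFABEREzMzMzMzMzMzMzMzMzMxEREREREREREREREREREREREzMzMzMzMzMzMzMzMzMzERERERERERERERERERERERERMzMzMzMzMzMzMzMzMzERERERERERERERERERERERERETMzMzMzMzMzMzMzMzMREREREREREREREREREREREREREzMzMzMzMzMzMzMzMRERERERERERERERERERERERERERMzMzMzMzMzMzMzMxERERERERERERERERERERERERERETMzMzMzMzMzMzMxERERERERERERERERERERERERERERMzMzMzMzMzMzMzEREREREREREREREREREREREREREREzMzMzMzMzMzMzMRERERERERERERERERERERERERERETMzMzMzMzMzMzMxERERERERERERERERERERERERERERMzMzMzMzMzMzMzEREREREREREREREREREREREREREREzMzMzMzMzMzMzMREREREREREREREREREREREREREREzMzMzMzMzMzMzMRERERERERERERERERERERERERERETMzMzMzMzMzMzMRERERERERERERERERERERERERERERMzMzMzMzMzMzEREREREREREREREREREREREREREREREzMzMzMzMzMzMRERERERERERERERERERERERERERERERMzMzMzMzMzMxERERERERERERERERERERERERERERERESMzMzMzMzMzMRERERERERERERERERERERERERERERERIjMzMzMzMzMzEREREREREREREREREREREREREREREREiMzMzMzMzMzMxERERERERERERERERERERERERERERESIiMzMzMzMzMzMRERERERERERERERERERERERERERERIiIjMzMzMzMzMzERERERERERERERERERERERERERIiIiIiMzMzMzMzMyIiERERERERERERERERERESIRESIiIiIiIzMzMzMzMyIiIRERERERERERERERERESIoERIiIiIiIiMzMzIiIiIiIhERERERERERERERERESIiiBEiIiIiIiIiIiIiIiIiIhEREREREREREhERERIiIiKIERIiIiIiIiIiIiIiIiIiEREREREREREiIhIiIiIiIoghESIiIiIiIiIiIiIiIiIRERERERERESIiIiIiIiIiiCIREiIiIiIiIiIiIiIiIRERERERERERIiIiIiIiIiKIgiESIiIiIiIiIiIiIiIiEREREREREREiIiIiIiIiIoiCIhIiIiIiIiIiIiIiIiIiIiIiERERESIiIiIiIiIiiIIiIiIiIiIiIiIiIiIiIiIiIiIiERERIiIiIiIiIiKIgiIiIiIiIiIiIiIiIiIiIiIiIiIiESIiIiIiIiIiIoiCIiIiIiIiIiIiIiIiIiIiIiIiIiIiIiIiIiIiIiIiiIIiIiIiIiIiIiIiIiIiIiIiIiIiIiIiIiIiIiIiIiKIgiIiIiIiIiIiIiIiIiIiIiIiIiIiIiIiIiIiIiIiIogiIiIiIiIiIiIiIiIiIiIiIiIiIiIiIiIiIiIiIiIiiCIiIiIiYiIiIiIiIiIiIiIiIiIiIiIiIiIiIiIiIiKIIiIiIiZmIiIiIiIiIiIiIiIiIiIiIiIiIiIiIiIiIoIiIiImZmZiIiIiIiIiIiIiIiIiIiIiIiIiIiIiIiIiIiIiImZmZmZmYiIiIiIiIiIiIiIiIiIiIiIiIiIiIiIiIiJmZmZmZmZmYiIiIiIiIiIiIiIiIiIiIiIiIiIiIiIiJmZmZmZmZmZmIiIiIiIiIiIiIiIiIiIiIiIiIiIiIiImZmZmZmZmZmZmZmYiIRIiIiIiIiIiIiIiJCIiIiIiIiZmZmZmZmZmZmZmYRERERIiIiIiIiIiIiREIiIiIiIiJmZmZmZmZmZmZmYREREREiIiIiIiIiJERERCIiIiIiImZmZmZmZmZmZmYRERERESIiIiIiIiRERERBEREiIiIiZmZmZmZmZmZmZhERERERIiIiIiIkREREREERERIiIiJmZmZmZmZmZmZmEREREREiIkRCIiREREREQREREiIiJmZmZmZmZmZmZmEREVVVVVVVREQkRERERERBERERIiImZmZmZmZVVVVVVVVVVVVVVVRERERERERERBEREREiImZmZmZmZVVVVVVVVVVVVVVVREREREREREREERERERImZmZmZmZVVVVVVVVVVVVVVVVEREREREREREEREREREiZmZmZmZVVVVVVVVVVVVVVVVEREREREREREEREREREXd3ZmZmZlVVVVVVVVVVVVVVVUREREREREREERERERERd3d3ZmZlVVVVVVVVVVVVVVVVREREREREREERERERERF3d3d2ZndVVVVVVVVVVVVVVVRERERERERERBEREREREXd3d3d3d3dVVVVVVVVVVVVVVEREREREREREQREUREQRd3d3d3d3d3VVVVVVVVVVVVVURERERERERERERERERBF3d3d3d3d3d1VVVVVVVVVVVUREREREREREREREREREEXd3d3d3d3d3VVVVVVVVVVVVRERERERERERERERERERBd3d3d3d3d3d1VVVVVVVVVVURREREREREREREREREREF3d3d3d3d3d3dVVVVVVVVVVRERFEREREREREREREREQXd3d3d3d3d3d3VVVVVVVVVVERERRERERERERERERERB"/>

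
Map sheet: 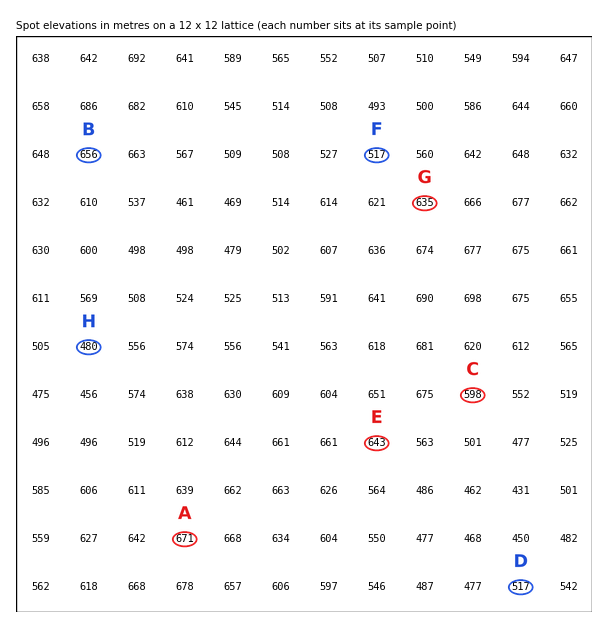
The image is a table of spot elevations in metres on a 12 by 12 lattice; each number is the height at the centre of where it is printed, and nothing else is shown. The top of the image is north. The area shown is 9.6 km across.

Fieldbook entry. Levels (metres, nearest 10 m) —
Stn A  670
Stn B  660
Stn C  600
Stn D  520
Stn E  640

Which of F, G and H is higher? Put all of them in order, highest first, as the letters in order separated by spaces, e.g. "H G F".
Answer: G F H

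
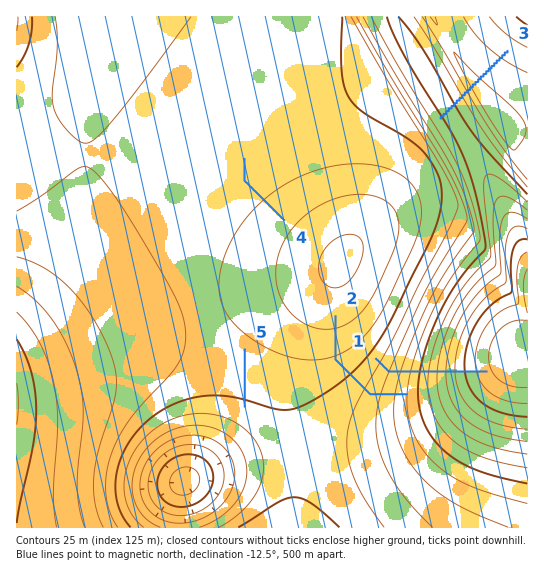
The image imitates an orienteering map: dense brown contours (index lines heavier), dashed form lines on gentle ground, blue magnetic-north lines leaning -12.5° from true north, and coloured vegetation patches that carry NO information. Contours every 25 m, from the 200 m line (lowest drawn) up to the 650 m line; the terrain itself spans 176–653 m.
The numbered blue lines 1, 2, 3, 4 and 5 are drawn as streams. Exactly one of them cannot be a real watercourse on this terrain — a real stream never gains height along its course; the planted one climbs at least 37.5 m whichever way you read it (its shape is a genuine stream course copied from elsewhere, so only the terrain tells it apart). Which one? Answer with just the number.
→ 3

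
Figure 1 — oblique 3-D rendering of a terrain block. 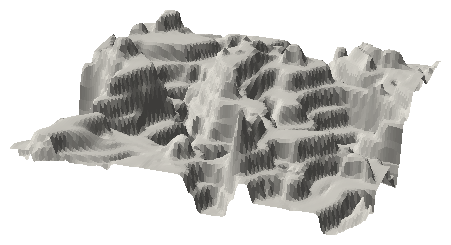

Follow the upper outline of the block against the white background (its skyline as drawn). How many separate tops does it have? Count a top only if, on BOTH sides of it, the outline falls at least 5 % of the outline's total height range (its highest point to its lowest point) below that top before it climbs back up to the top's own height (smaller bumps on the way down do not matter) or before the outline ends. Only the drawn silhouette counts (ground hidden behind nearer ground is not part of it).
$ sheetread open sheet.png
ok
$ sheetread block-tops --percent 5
3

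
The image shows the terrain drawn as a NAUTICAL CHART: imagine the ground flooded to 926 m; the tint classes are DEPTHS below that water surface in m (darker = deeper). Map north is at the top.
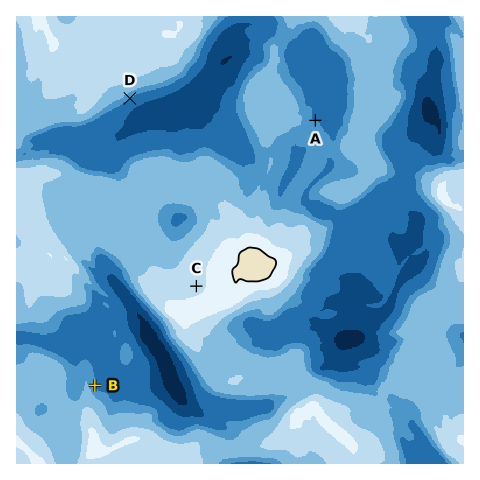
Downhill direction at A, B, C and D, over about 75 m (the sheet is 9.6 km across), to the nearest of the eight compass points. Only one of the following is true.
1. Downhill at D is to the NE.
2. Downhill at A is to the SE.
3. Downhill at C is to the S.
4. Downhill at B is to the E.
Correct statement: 4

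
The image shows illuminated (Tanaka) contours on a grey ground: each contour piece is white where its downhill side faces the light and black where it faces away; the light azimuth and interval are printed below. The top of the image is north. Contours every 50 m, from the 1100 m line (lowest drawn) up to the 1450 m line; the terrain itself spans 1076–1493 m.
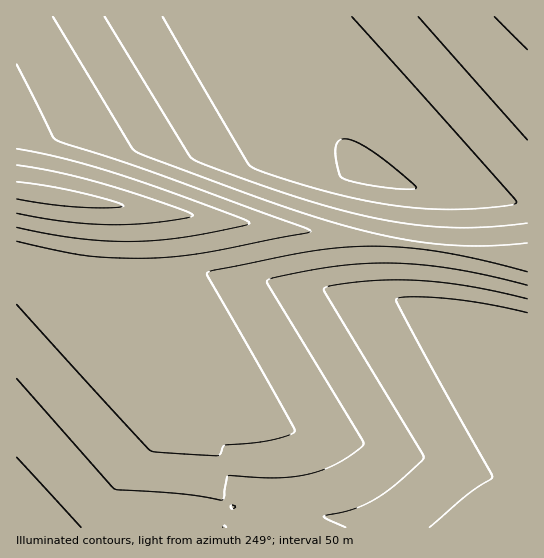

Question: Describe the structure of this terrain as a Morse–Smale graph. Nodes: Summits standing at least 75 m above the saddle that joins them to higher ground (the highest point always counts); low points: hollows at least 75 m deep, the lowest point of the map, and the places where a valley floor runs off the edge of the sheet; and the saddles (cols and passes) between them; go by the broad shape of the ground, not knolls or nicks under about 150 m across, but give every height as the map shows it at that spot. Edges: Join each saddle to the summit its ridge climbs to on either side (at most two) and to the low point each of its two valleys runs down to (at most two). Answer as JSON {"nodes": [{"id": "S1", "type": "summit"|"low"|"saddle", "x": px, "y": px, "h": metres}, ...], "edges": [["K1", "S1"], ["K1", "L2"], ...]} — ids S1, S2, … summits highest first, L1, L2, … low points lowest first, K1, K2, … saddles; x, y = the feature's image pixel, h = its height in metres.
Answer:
{"nodes": [
{"id": "S1", "type": "summit", "x": 525, "y": 527, "h": 1493},
{"id": "S2", "type": "summit", "x": 377, "y": 181, "h": 1455},
{"id": "L1", "type": "low", "x": 39, "y": 194, "h": 1076},
{"id": "L2", "type": "low", "x": 527, "y": 17, "h": 1289},
{"id": "K1", "type": "saddle", "x": 527, "y": 203, "h": 1393},
{"id": "K2", "type": "saddle", "x": 429, "y": 247, "h": 1294}],
"edges": [["K1", "S2"], ["K1", "L1"], ["K1", "L2"], ["K2", "S1"], ["K2", "S2"], ["K2", "L1"]]}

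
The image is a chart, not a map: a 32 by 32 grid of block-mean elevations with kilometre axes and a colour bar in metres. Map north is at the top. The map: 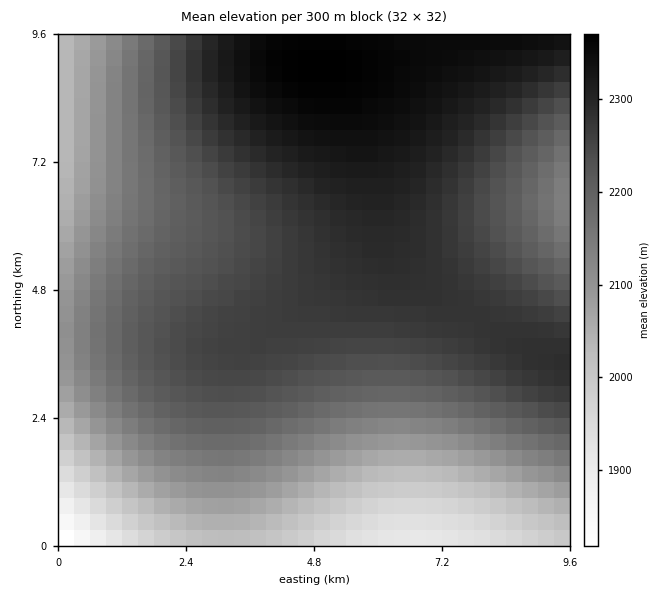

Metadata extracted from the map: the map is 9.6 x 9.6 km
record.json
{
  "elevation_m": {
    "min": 1790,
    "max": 2370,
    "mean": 2200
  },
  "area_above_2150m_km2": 64.4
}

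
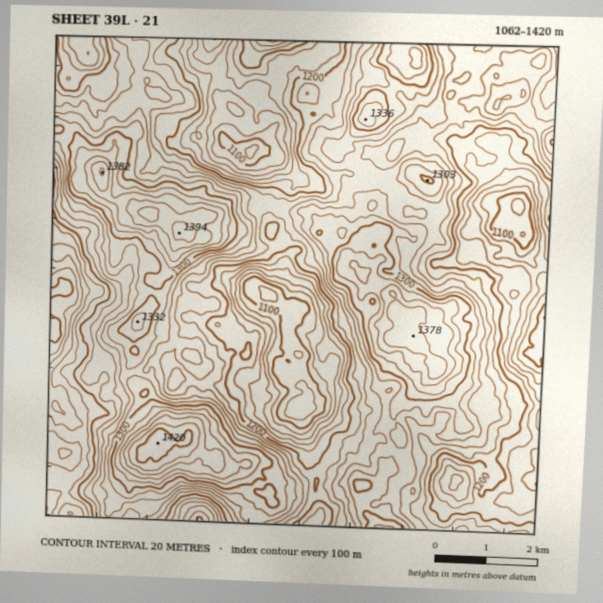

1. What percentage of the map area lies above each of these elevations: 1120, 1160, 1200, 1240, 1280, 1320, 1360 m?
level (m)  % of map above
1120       93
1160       84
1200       67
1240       46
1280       25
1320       11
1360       4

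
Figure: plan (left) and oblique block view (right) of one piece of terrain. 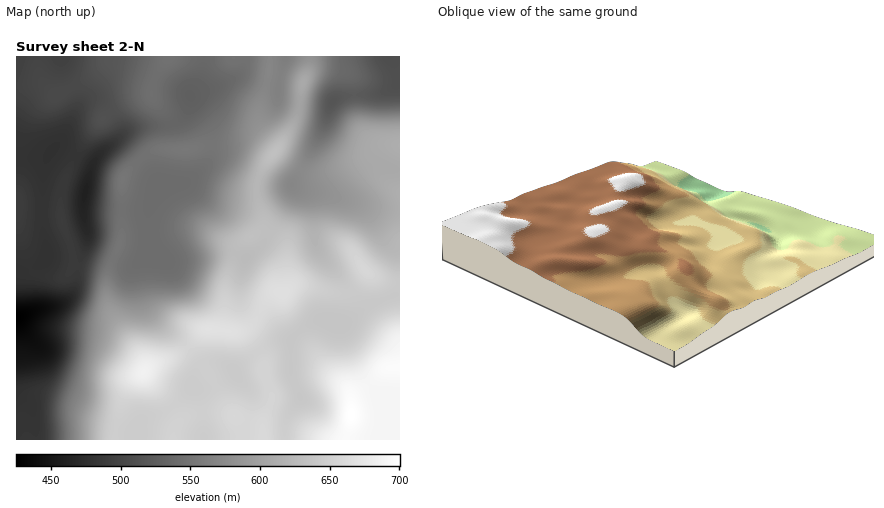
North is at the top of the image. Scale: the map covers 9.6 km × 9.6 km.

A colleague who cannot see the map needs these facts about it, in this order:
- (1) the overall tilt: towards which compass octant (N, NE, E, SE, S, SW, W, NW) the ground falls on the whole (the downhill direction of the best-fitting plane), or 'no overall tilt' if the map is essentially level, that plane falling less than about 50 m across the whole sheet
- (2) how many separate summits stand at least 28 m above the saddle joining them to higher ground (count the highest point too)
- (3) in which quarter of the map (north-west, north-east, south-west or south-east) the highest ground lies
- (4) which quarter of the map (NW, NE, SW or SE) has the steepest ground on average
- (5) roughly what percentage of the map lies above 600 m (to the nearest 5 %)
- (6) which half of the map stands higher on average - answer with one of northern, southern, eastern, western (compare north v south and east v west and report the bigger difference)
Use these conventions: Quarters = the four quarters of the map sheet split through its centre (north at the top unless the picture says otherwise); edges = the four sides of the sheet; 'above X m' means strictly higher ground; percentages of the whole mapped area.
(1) Overall the map slopes down towards the north-west.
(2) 2 summits rise at least 28 m above their surroundings.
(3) The highest point lies in the south-east quarter of the map.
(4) Slopes are steepest in the south-west quarter.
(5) About 45 % of the map lies above 600 m.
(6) On average the eastern half of the map is the higher ground.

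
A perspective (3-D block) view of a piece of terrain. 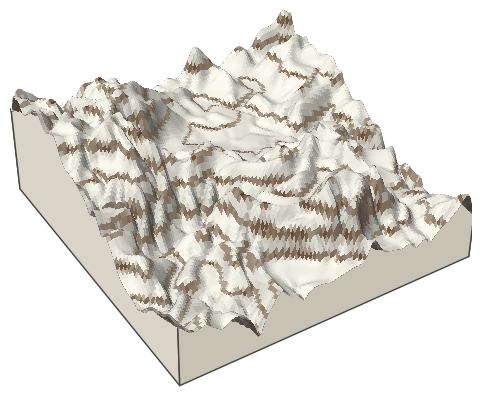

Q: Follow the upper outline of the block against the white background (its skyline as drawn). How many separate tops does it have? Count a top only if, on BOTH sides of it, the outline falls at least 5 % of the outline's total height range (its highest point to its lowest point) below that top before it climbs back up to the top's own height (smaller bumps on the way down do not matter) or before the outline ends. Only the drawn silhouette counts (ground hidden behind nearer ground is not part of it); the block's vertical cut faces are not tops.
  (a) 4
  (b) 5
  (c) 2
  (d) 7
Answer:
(a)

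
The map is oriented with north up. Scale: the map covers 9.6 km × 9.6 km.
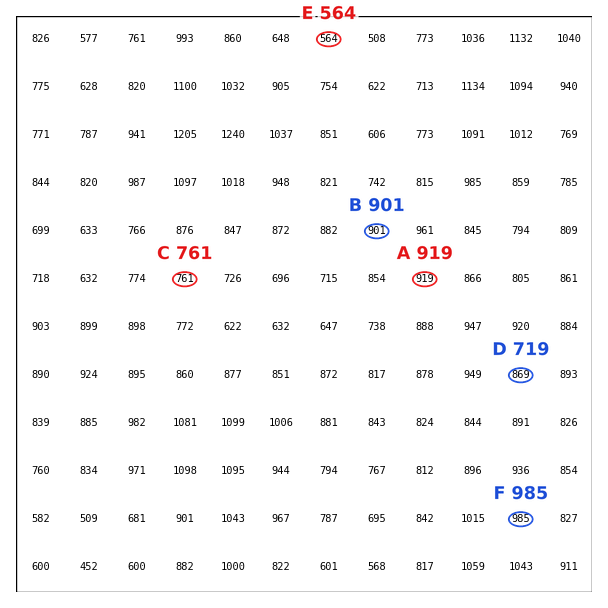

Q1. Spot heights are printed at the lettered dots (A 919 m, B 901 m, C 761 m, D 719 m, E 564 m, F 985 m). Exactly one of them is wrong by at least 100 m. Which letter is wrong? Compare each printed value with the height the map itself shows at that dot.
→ D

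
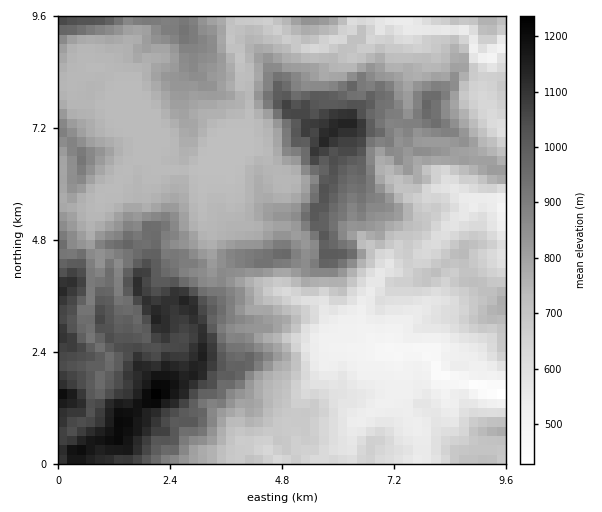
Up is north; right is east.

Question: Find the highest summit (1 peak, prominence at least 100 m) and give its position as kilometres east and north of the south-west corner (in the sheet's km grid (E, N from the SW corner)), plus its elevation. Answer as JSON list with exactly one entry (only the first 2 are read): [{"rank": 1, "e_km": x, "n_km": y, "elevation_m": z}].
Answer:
[{"rank": 1, "e_km": 2.11, "n_km": 1.44, "elevation_m": 1250}]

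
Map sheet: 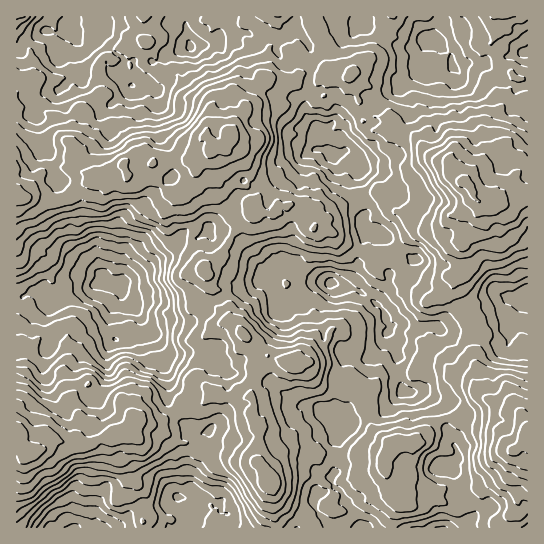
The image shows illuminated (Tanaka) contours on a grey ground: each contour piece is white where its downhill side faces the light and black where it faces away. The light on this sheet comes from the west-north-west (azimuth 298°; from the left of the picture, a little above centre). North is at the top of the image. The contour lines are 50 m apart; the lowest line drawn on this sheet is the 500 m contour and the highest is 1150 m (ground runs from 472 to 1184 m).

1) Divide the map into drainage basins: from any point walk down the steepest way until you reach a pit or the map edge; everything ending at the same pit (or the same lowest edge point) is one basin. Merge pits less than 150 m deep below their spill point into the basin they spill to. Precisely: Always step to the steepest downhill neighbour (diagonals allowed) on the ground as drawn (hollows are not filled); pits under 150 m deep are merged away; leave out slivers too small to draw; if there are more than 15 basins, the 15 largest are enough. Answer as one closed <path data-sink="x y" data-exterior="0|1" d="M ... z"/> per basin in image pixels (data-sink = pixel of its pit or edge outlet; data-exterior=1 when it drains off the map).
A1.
<path data-sink="330 283" data-exterior="0" d="M437 161l-8 0-6 3-17 15-12 4-9 11 2 5-9-8-5 2-18 2-20 13-8 11-12 6-5-10-12-3-8-7-12-1-5 11-16-4-25 24-12 20-15 11 6 20 13 9 5 12 0 12 15 15 5 15 8 7 11 1-17 30 0 10 2 4-1 13 3 9 5 4-3 31 8 17 2-6 16-18 6-3 21-1 10 7-3 5-8 2-27 4-10 8-1 5 2 3 0 32 5 15 216 0 1-7 14-5 10-10-3-21 12-30 0-20-15 16-18-22-24-2-11-5 1-9 19-18-5-12 0-9 2-5-2-14 4-18-16-24-10-10-1-16 16-20-7-26 12-8 3-6 4-25-7-7-2-8-8-5-2-7-11-12z"/><path data-sink="122 282" data-exterior="0" d="M227 103l-8 0-7 7 0 8-5 12 0 5 6 11-3 5-7 0-10 6-32 2-8 4-12-7-4 0-11 5-7 7-22 9-8-18-8-6-7-1-2 9 5 10-18-3-14 4-20 21-2 6-7-2 0 233 4 3 1 10 9 6 12 0 9-8 11 0 11 4 16 0 12-6 25-7 9-11 11 0 8 3 28-16 17-3 11-8 12-1 20 4 9-5 1-13 16-25-11-1-8-7-2-11-8-11-8-4-14-16-12-36 0-5 15-11 12-20 24-24-1-5-4-3-6-17 4-5-1-12-8-15-11-8 3-29z"/><path data-sink="70 29" data-exterior="0" d="M314 16l-297 0-1 179 7 4 2-6 20-21 14-4 16 1-3-8 2-9 7 1 8 6 8 18 22-9 7-7 11-5 4 0 10 7 10-4 25 0 11-3 4-4 9-1 3-4-6-12 0-5 5-12 0-8 5-6 11-1 4 14-1 14 14-23 8 3 21 0 7-5 0-20-11-7 11 0 8 5 10-1 14 2 9-6 9 0 7-3-3-6-6-29-12-12z"/><path data-sink="430 43" data-exterior="0" d="M527 16l-212 0 0 3 2 10 12 12 7 32 3 3 10 0 2-3 6 8 12 6 4 6 2 8 13 12 8 21 19 3 19 22 5 2 10 0 12 14 2 7 2 1 3-8 25-24 9-6 15 13 3 7-1 7 9-5z"/><path data-sink="74 527" data-exterior="1" d="M141 421l-6 0-9 11-5 3-16 2-16 8-16 0-11-4-11 0-9 8-7 2-14-8-1-10-3-2-1 96 261 0-4-14 0-32-8-6-7-11-5-3-16-1-19-11-9-2-32-6-10-6-10-3-7-7z"/><path data-sink="333 154" data-exterior="0" d="M350 75l-4 2-9-1-6 3-9 0-9 6-14-2-10 1-8-5-11 0 11 7 0 20-7 5-21 0-8-3-5 6-9 17-2 15 11 8 8 15 1 12-4 5 6 17 4 3 0 5 18 4 5-11 12 1 8 7 12 3 5 10 12-6 8-11 20-13 18-2 5-2 7 5 9-13 12-4 17-15 6-3 20 1-15-3-21-23-14 0-5-7-4 3-17-3-14-15 0-15-4-16z"/><path data-sink="527 295" data-exterior="1" d="M490 196l-10 5-4 26-3 6-12 8 7 26-16 20 0 14 27 36-4 18 2 12-2 7 0 9 2 10 17 10 21 6 8 8 4 10 1-181-9-3-6-6-13-35z"/>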